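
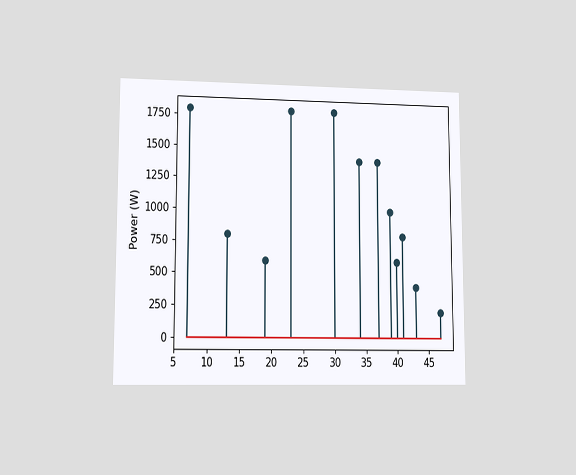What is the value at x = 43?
The chart is viewed at a slight angle. The stem at x=43 reaches 400W.

400W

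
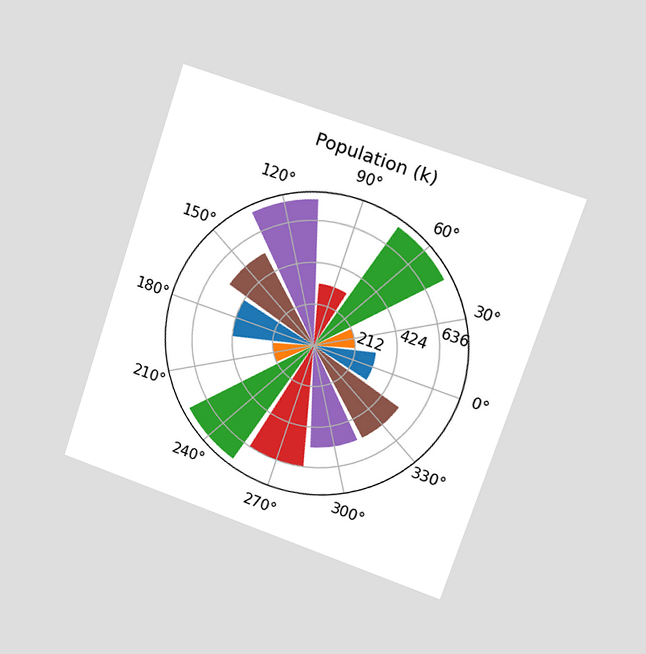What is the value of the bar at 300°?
The chart is tilted about 18° clockwise and viewed slightly from the right. The bar at 300° reaches 530k on the radial axis.

530k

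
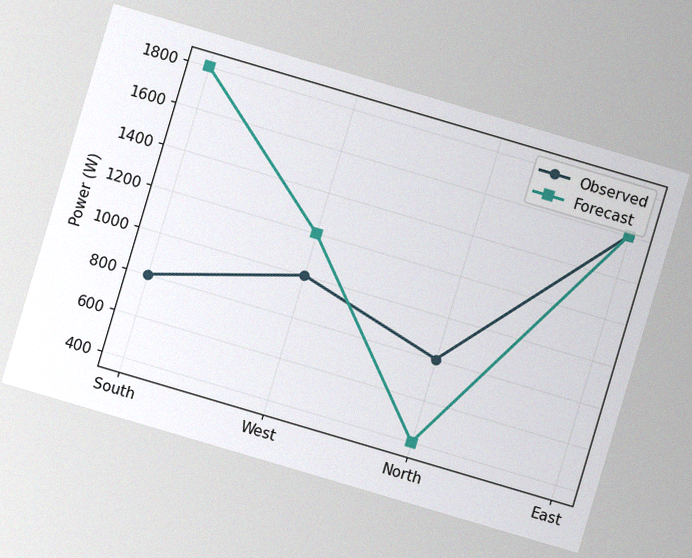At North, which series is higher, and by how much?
The chart is tilted about 16° clockwise, with some photo noise. At North, Observed sits above the other line by 400W.

Observed, by 400W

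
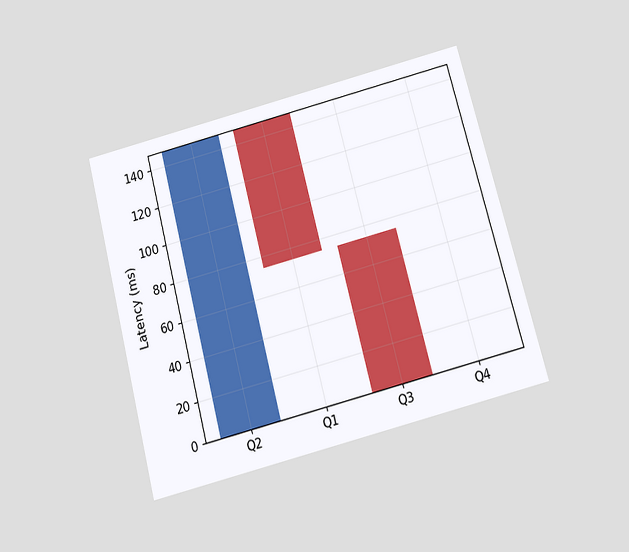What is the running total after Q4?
The chart is tilted about 15° counter-clockwise and viewed slightly from below. After Q4 the running total reaches 0ms.

0ms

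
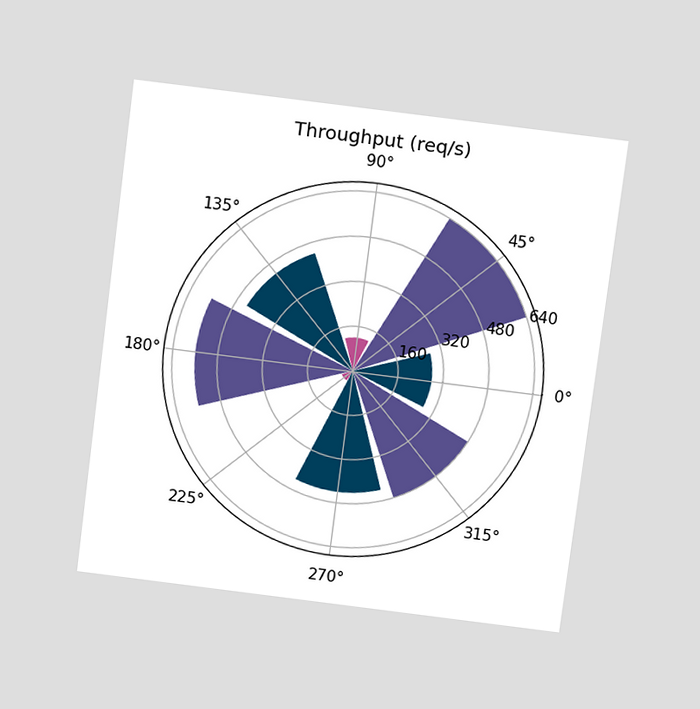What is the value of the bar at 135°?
440req/s

The chart is tilted about 7° clockwise and viewed slightly from above. The bar at 135° reaches 440req/s on the radial axis.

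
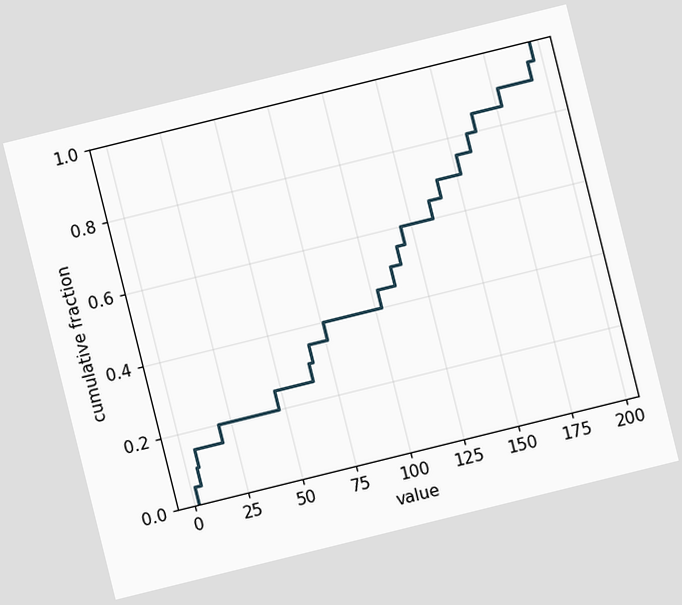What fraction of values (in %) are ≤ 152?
75%

The chart is tilted about 14° counter-clockwise. At x=152 the ECDF step is at 75%.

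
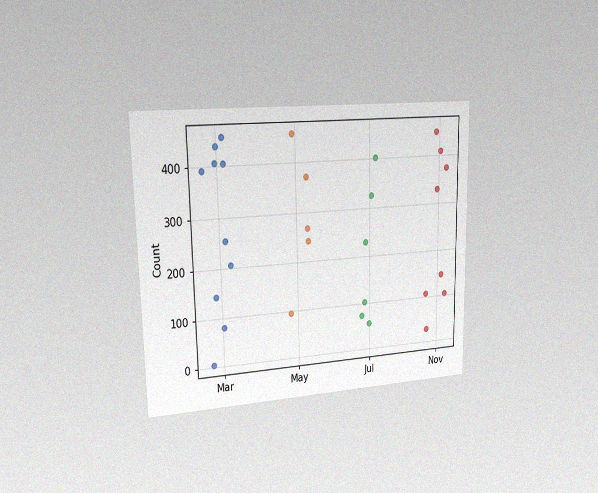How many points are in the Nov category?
The chart is viewed slightly from the left, with some photo noise. Counting the markers in the Nov column gives 8.

8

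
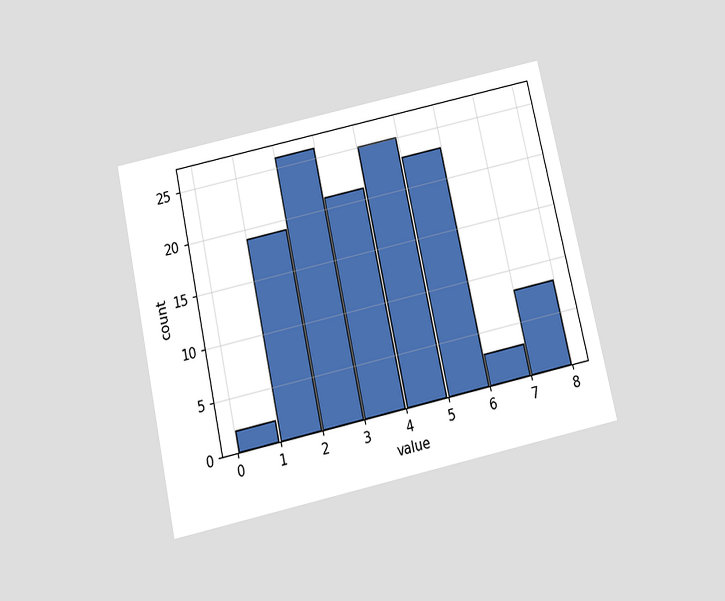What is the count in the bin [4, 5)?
The chart is tilted about 12° counter-clockwise and viewed slightly from below. The [4, 5) bin has height 25.

25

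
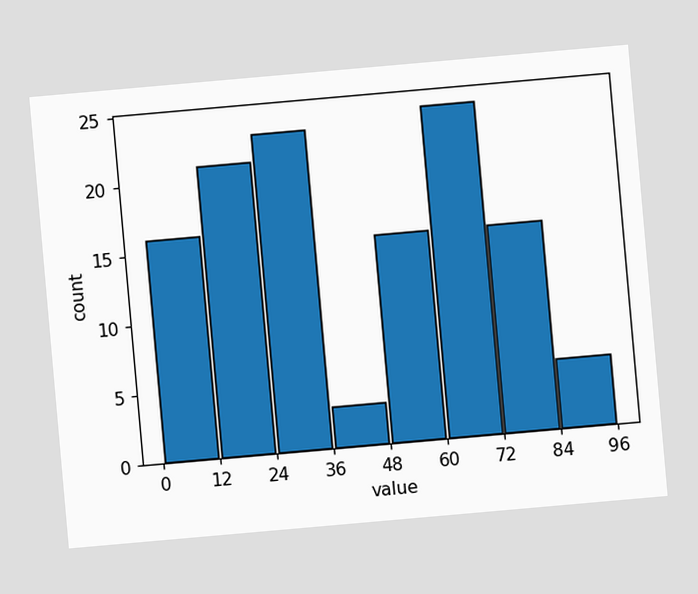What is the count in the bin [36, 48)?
The chart is tilted about 5° counter-clockwise. The [36, 48) bin has height 3.

3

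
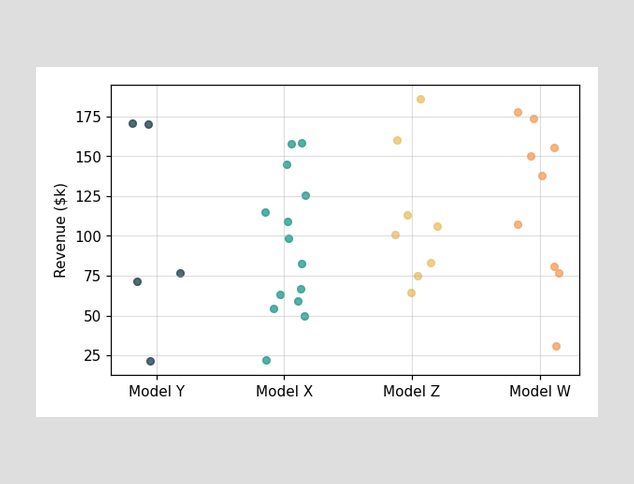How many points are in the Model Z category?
Counting the markers in the Model Z column gives 8.

8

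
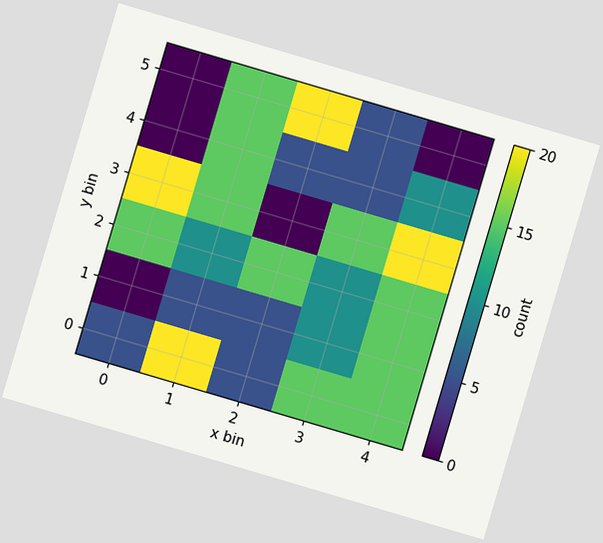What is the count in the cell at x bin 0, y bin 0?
5

The chart is tilted about 16° clockwise. Matching the cell (0, 0) against the colorbar gives 5.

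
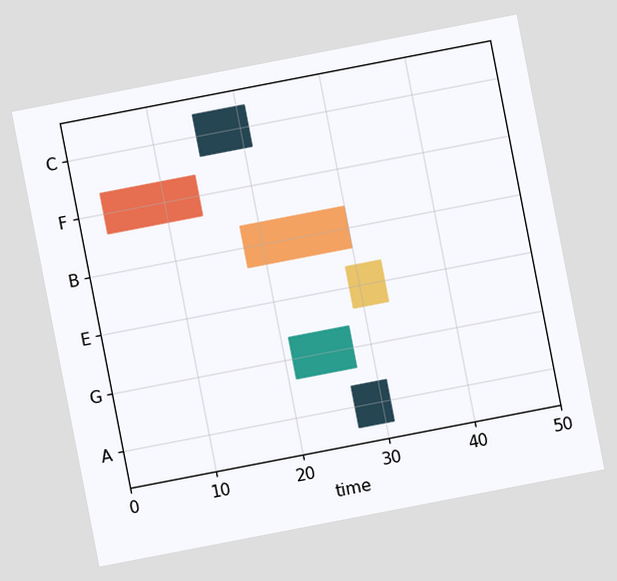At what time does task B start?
18

The chart is tilted about 11° counter-clockwise. The B bar begins at t=18.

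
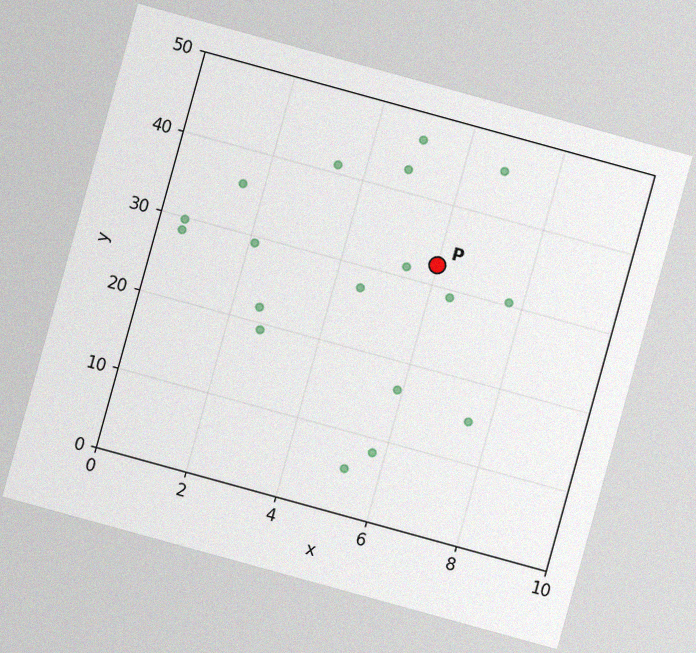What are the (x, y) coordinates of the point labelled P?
The chart is tilted about 15° clockwise, with some photo noise. Following the gridlines from P to each axis, P sits at (6, 32.5).

(6, 32.5)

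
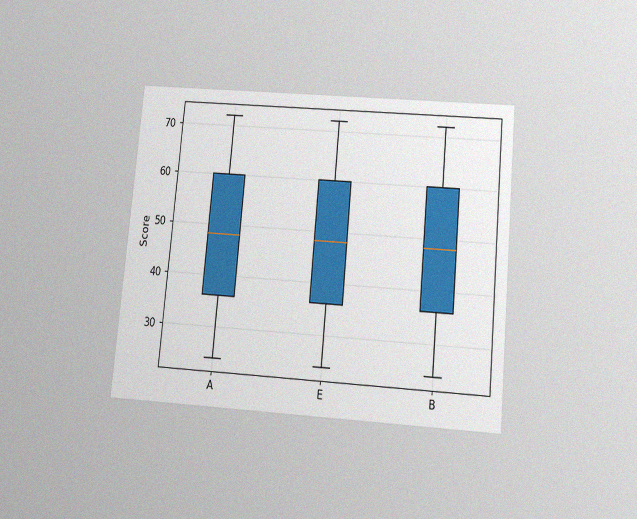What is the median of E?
48

The chart is tilted about 5° clockwise and viewed slightly from below, with some photo noise. The median line in the E box sits at 48.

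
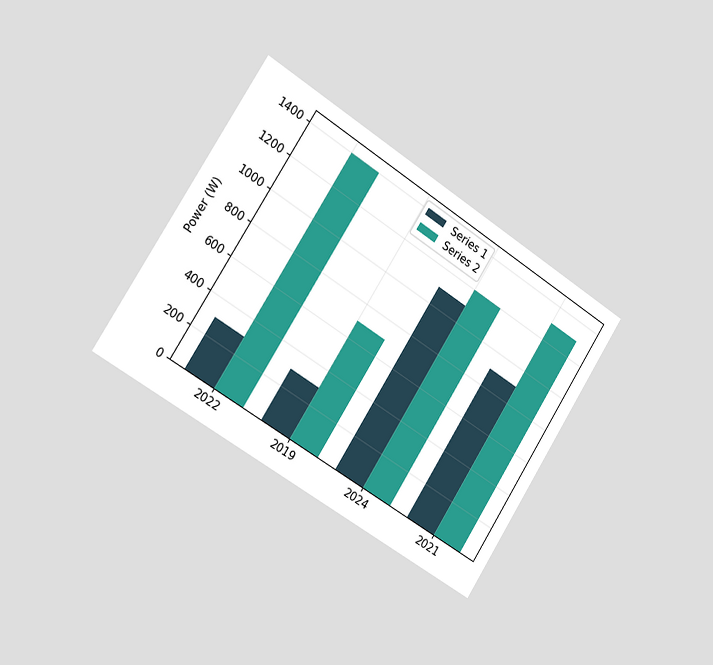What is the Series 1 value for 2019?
300W

The chart is tilted about 33° clockwise and viewed slightly from the left. The Series 1 bar at 2019 reaches 300W on the y-axis.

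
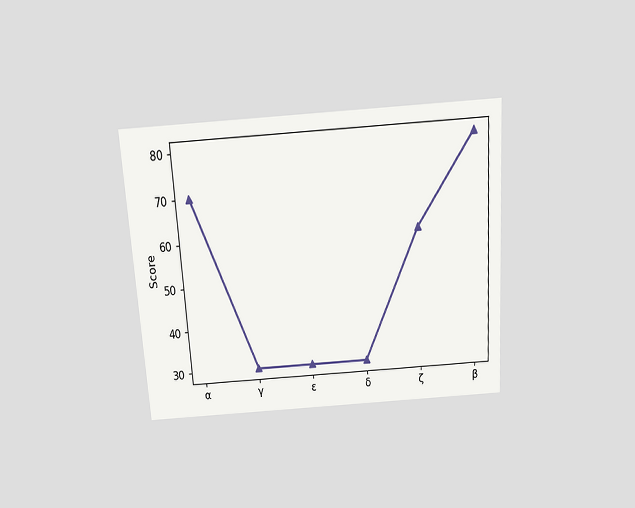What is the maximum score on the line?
The chart is tilted about 4° counter-clockwise and viewed slightly from above. The highest point is at β, and reading across to the y-axis gives 80.

80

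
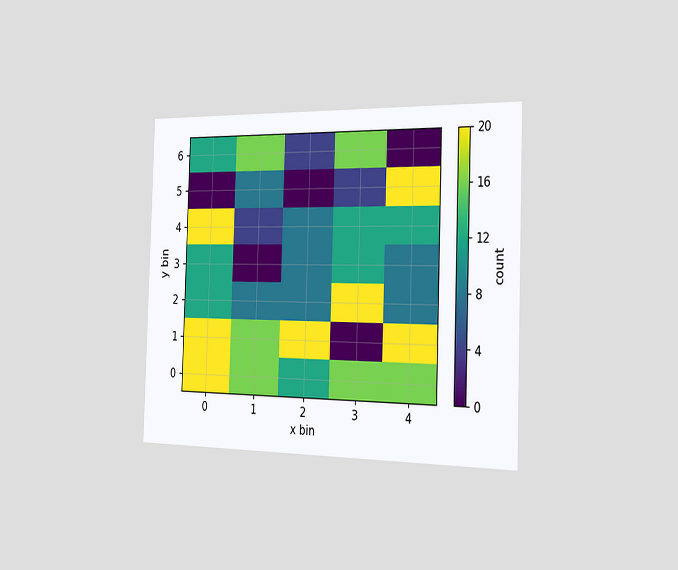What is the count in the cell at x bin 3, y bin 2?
The chart is viewed slightly from the right. Matching the cell (3, 2) against the colorbar gives 20.

20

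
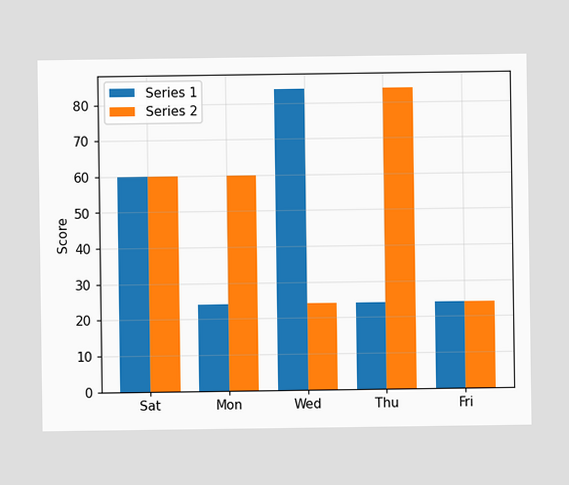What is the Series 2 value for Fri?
The Series 2 bar at Fri reaches 24 on the y-axis.

24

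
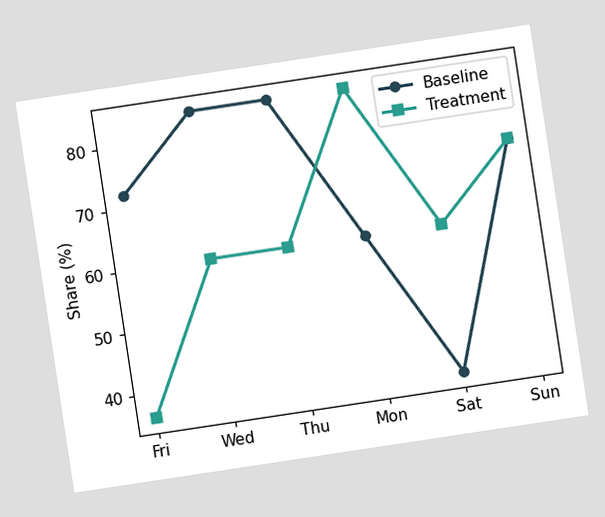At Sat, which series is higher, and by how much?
Treatment, by 24%

The chart is tilted about 9° counter-clockwise. At Sat, Treatment sits above the other line by 24%.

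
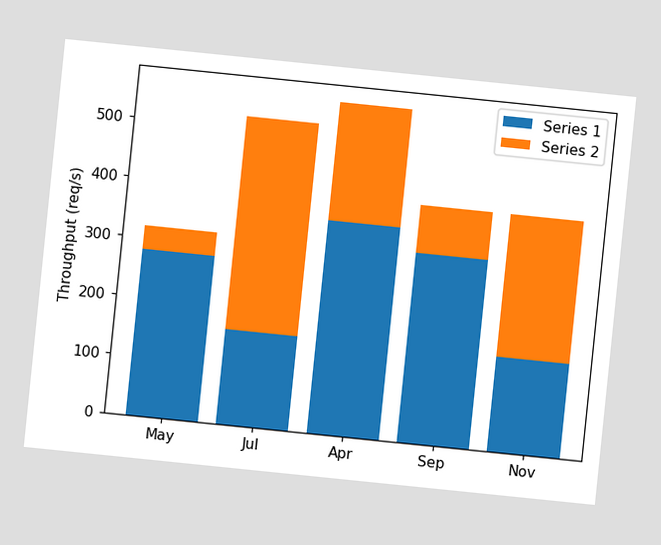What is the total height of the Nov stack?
400req/s

The chart is tilted about 6° clockwise. The Nov stack's top reaches 400req/s on the y-axis.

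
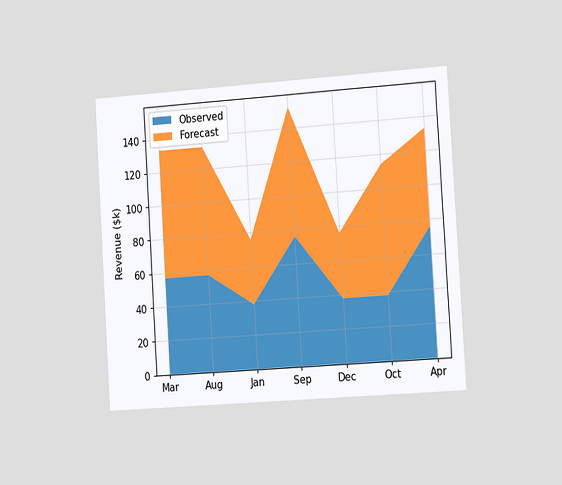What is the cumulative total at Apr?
The chart is tilted about 4° counter-clockwise and viewed slightly from the right. The stacked total at Apr reaches $133k.

$133k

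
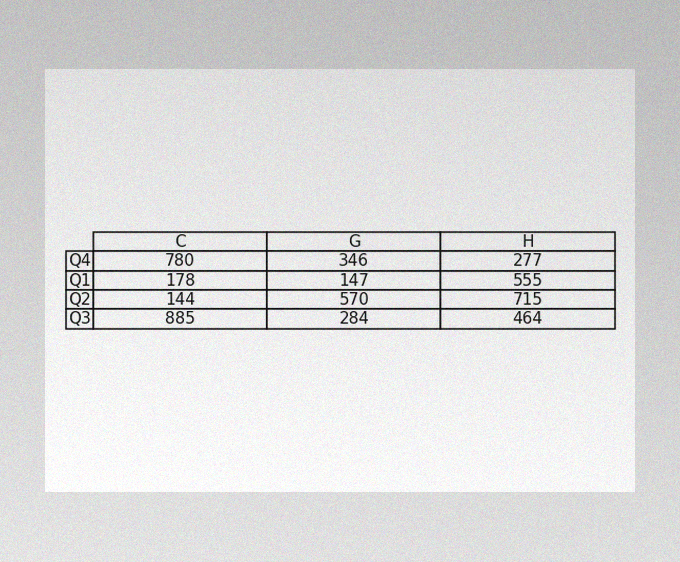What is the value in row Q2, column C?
The image has some photo noise and uneven lighting. The (Q2, C) cell reads 144.

144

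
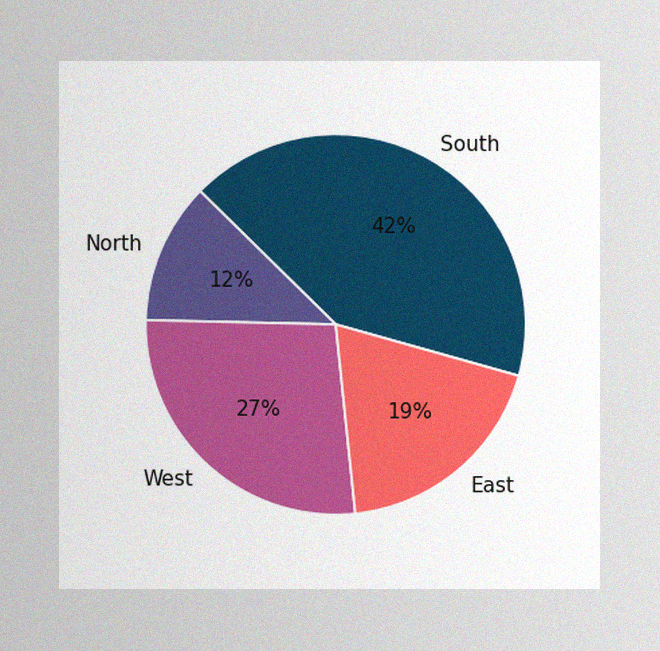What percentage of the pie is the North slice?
The image has some photo noise and uneven lighting. The North slice takes up 12% of the pie.

12%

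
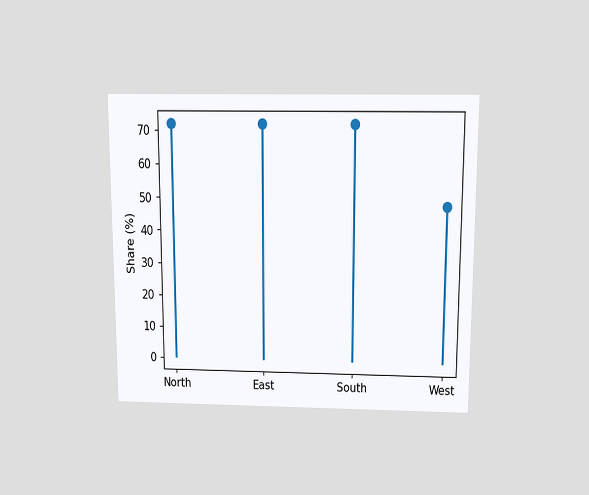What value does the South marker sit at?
72%

The chart is viewed slightly from above. The South marker sits at 72%.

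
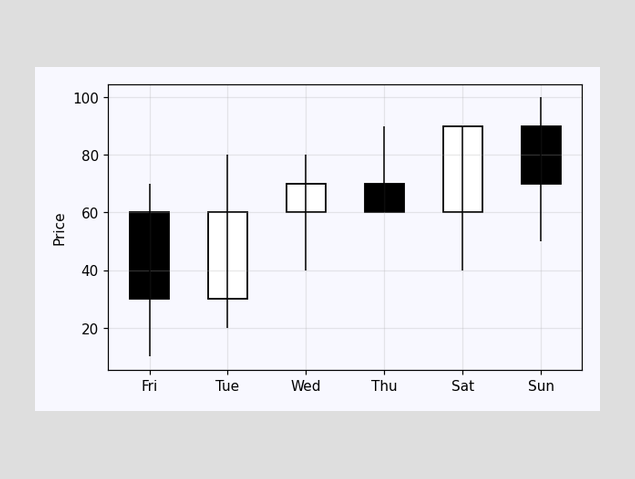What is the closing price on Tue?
The Tue candle closes at 60.

60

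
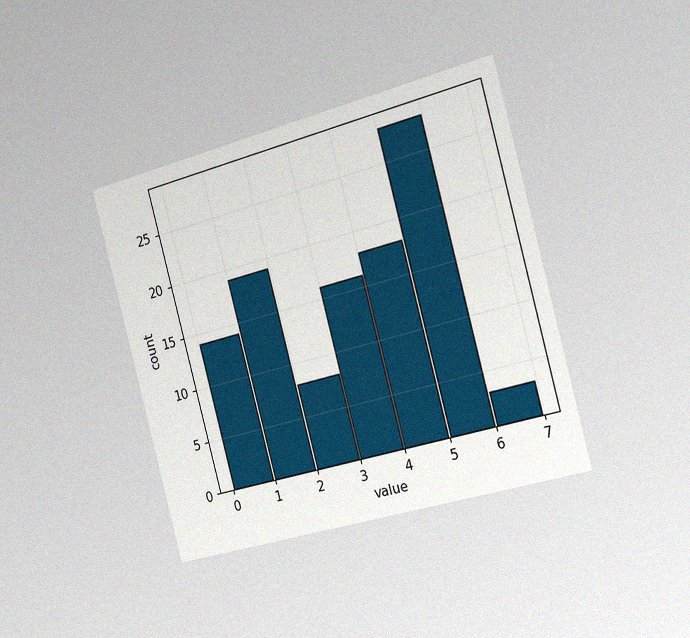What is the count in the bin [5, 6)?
The chart is tilted about 15° counter-clockwise and viewed slightly from the right, with some photo noise. The [5, 6) bin has height 28.

28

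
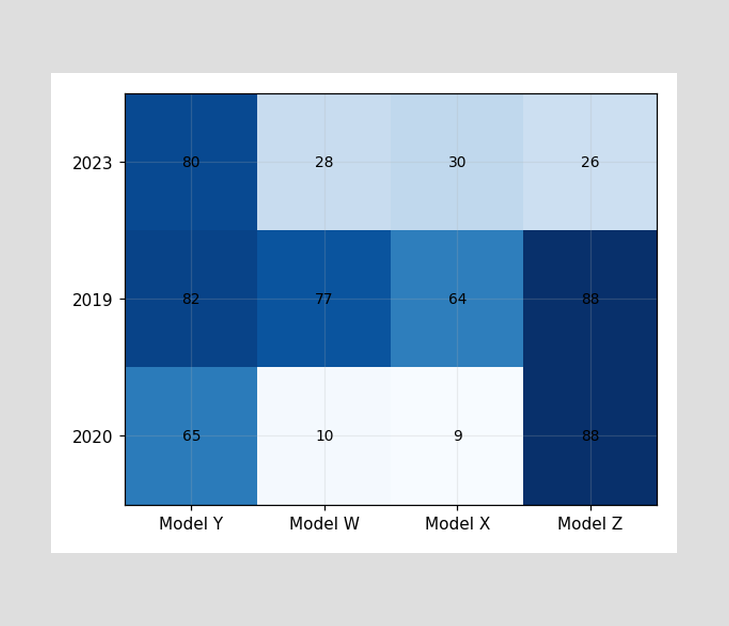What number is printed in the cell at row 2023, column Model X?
The (2023, Model X) cell reads 30.

30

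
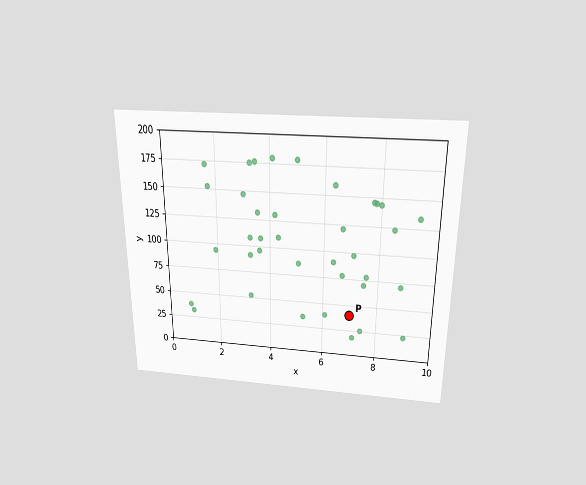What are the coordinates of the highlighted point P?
The chart is viewed slightly from above. Following the gridlines from P to each axis, P sits at (7, 40).

(7, 40)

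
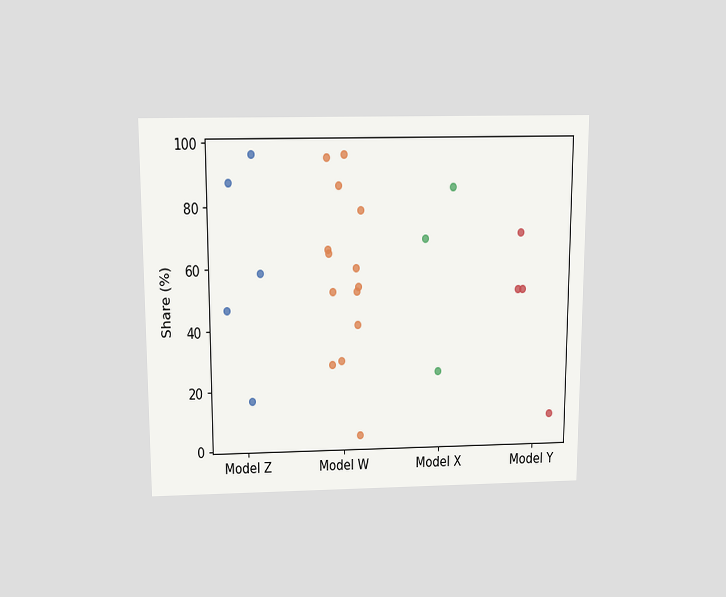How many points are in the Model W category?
The chart is viewed slightly from above. Counting the markers in the Model W column gives 14.

14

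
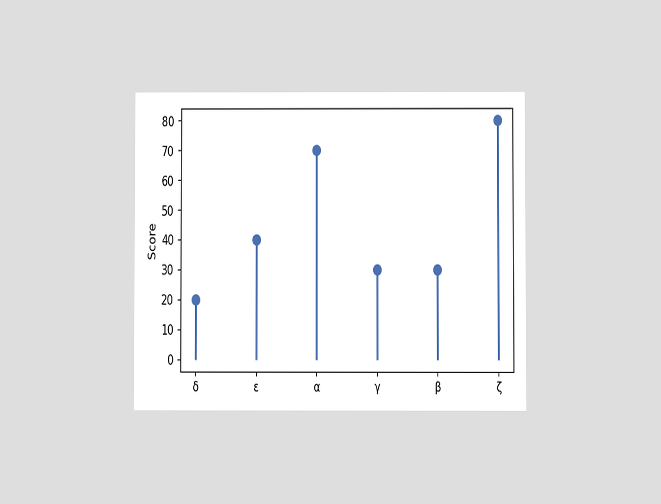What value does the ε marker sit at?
40

The chart is viewed at a slight angle. The ε marker sits at 40.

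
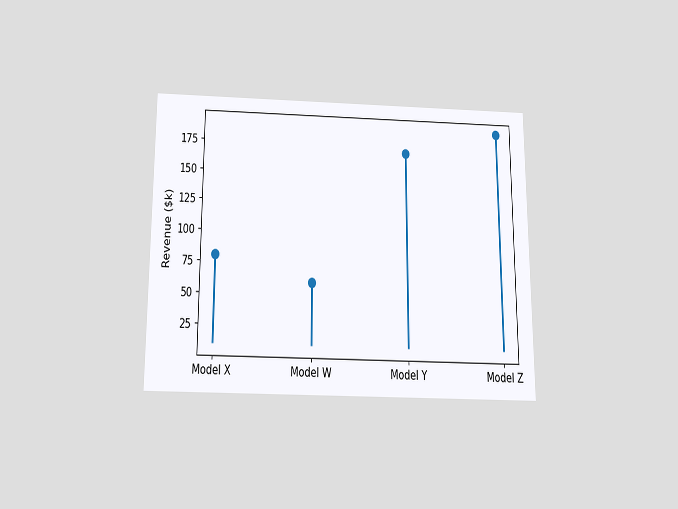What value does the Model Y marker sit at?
$170k

The chart is viewed slightly from below. The Model Y marker sits at $170k.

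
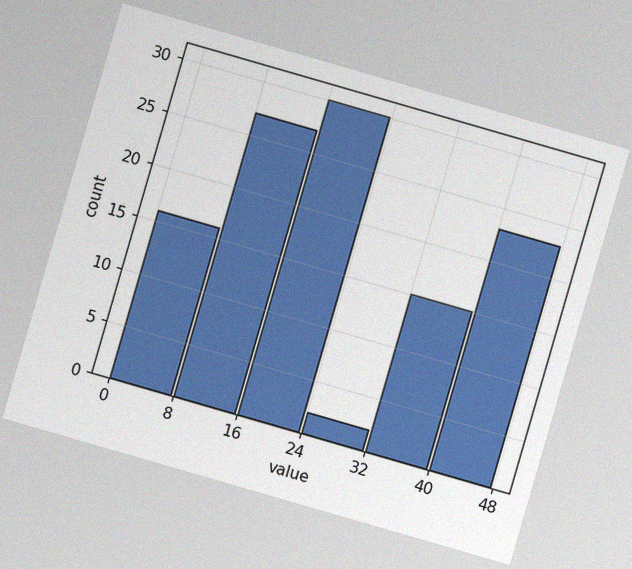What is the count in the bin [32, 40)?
The chart is tilted about 16° clockwise, with some photo noise. The [32, 40) bin has height 15.

15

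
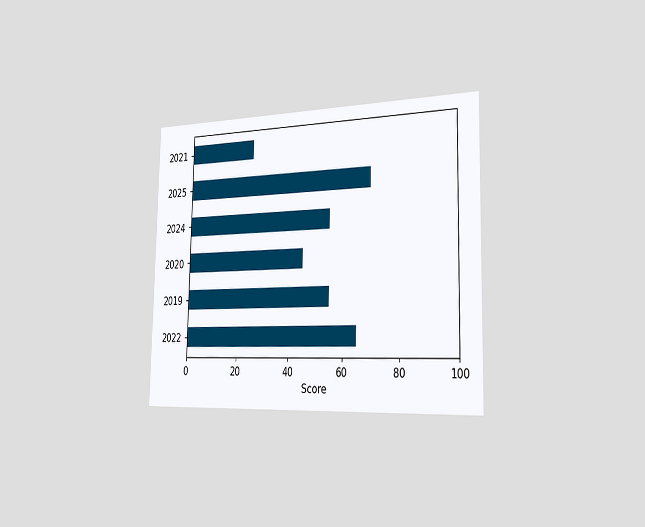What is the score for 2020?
The chart is viewed slightly from the right. Reading along the chart's x-axis, the 2020 bar reaches 45.

45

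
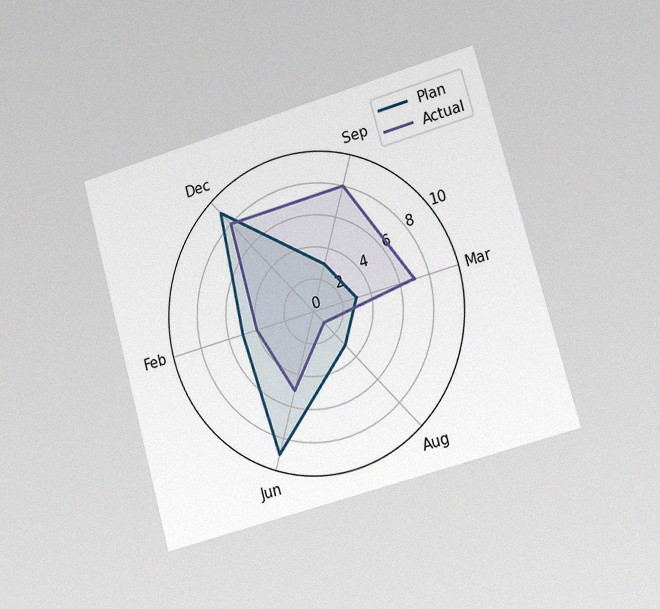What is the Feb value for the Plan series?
The chart is tilted about 16° counter-clockwise and viewed slightly from the right, with some photo noise. On the Feb axis, Plan reaches 5.

5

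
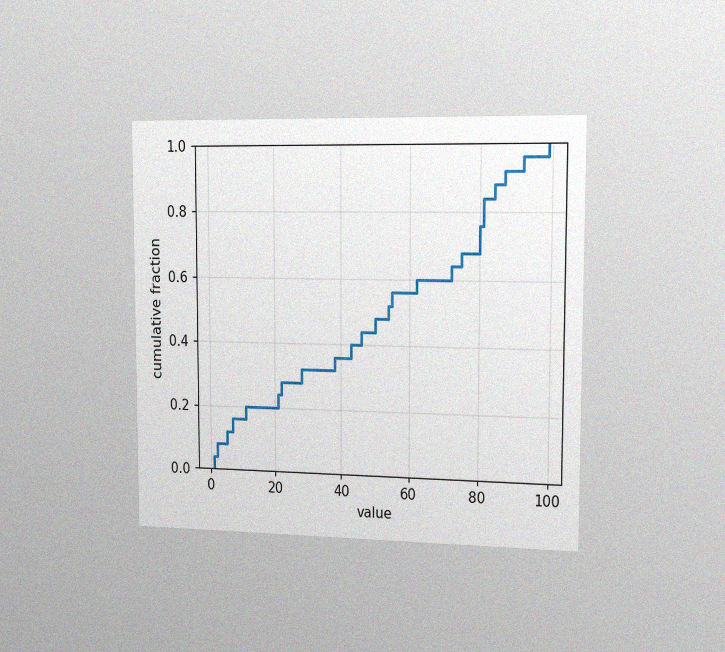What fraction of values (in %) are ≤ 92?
96%

The chart is viewed slightly from the right, with some photo noise. At x=92 the ECDF step is at 96%.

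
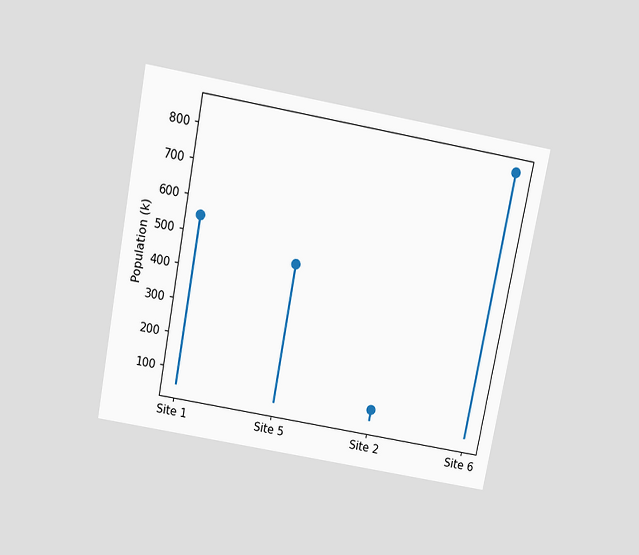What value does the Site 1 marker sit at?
546k

The chart is tilted about 11° clockwise and viewed slightly from above. The Site 1 marker sits at 546k.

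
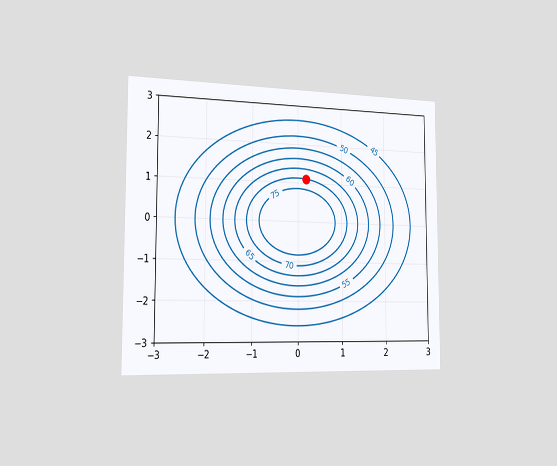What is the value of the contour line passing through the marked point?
The chart is viewed slightly from the left. The marked point sits on the contour labelled 70.

70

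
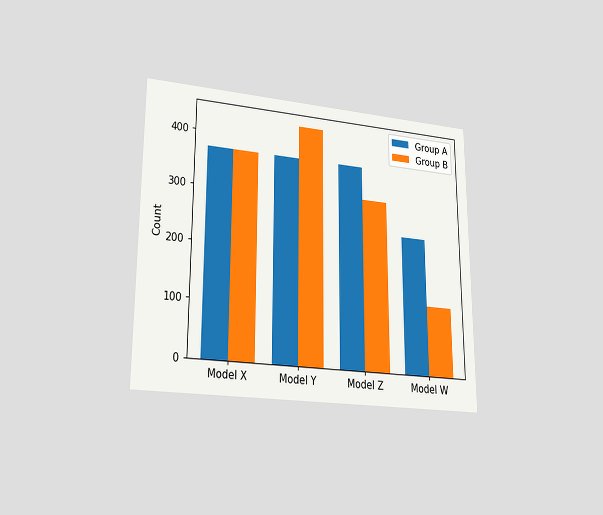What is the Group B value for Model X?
372

The chart is viewed at a slight angle. The Group B bar at Model X reaches 372 on the y-axis.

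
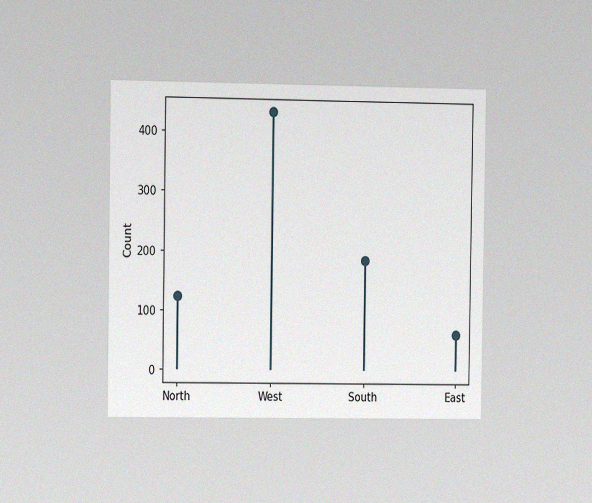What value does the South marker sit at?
The chart is viewed slightly from the left, with some photo noise. The South marker sits at 186.

186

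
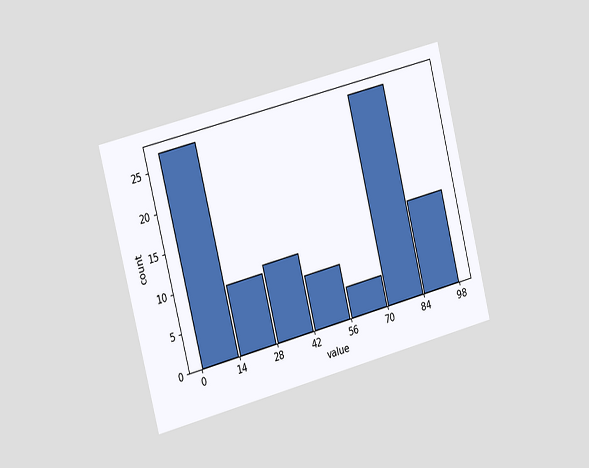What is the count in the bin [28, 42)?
The chart is tilted about 14° counter-clockwise and viewed slightly from the left. The [28, 42) bin has height 10.

10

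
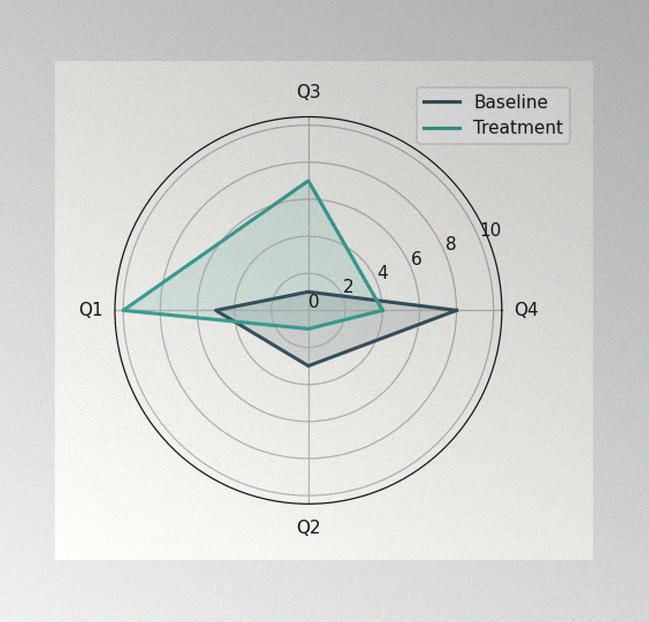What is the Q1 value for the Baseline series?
The image has some photo noise and uneven lighting. On the Q1 axis, Baseline reaches 5.

5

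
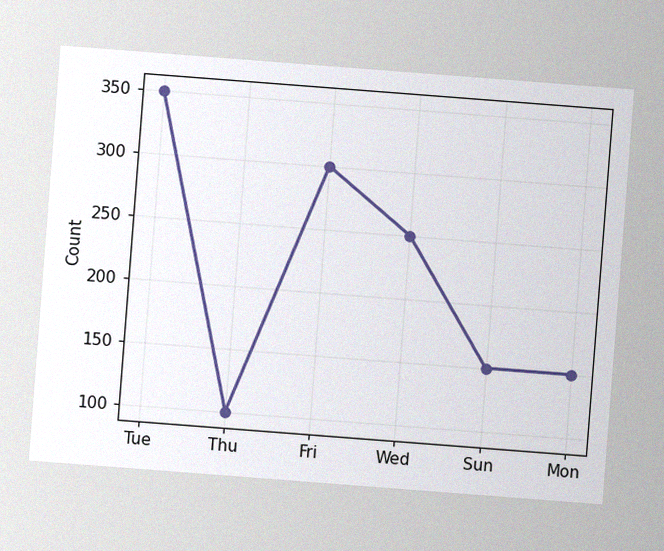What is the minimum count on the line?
100

The chart is tilted about 4° clockwise, with some photo noise. The lowest point is at Thu, and reading across to the y-axis gives 100.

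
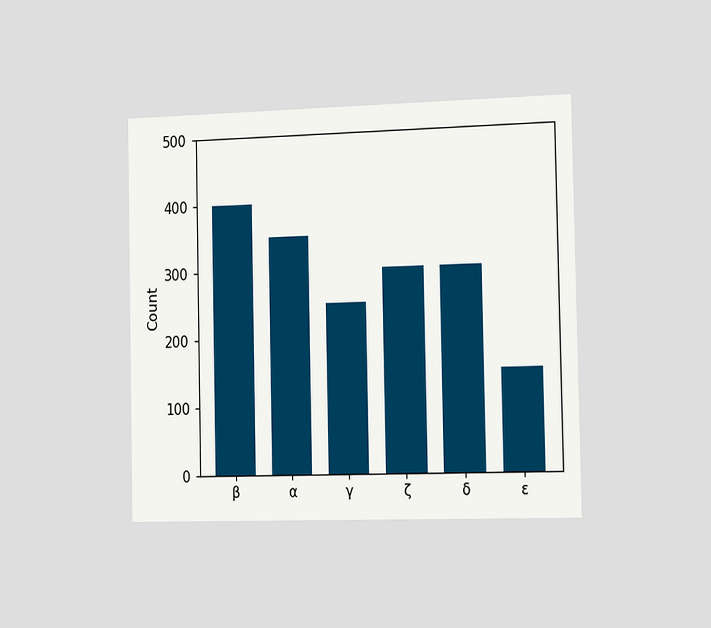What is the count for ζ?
300

The chart is viewed slightly from the right. Reading along the chart's y-axis, the ζ bar reaches 300.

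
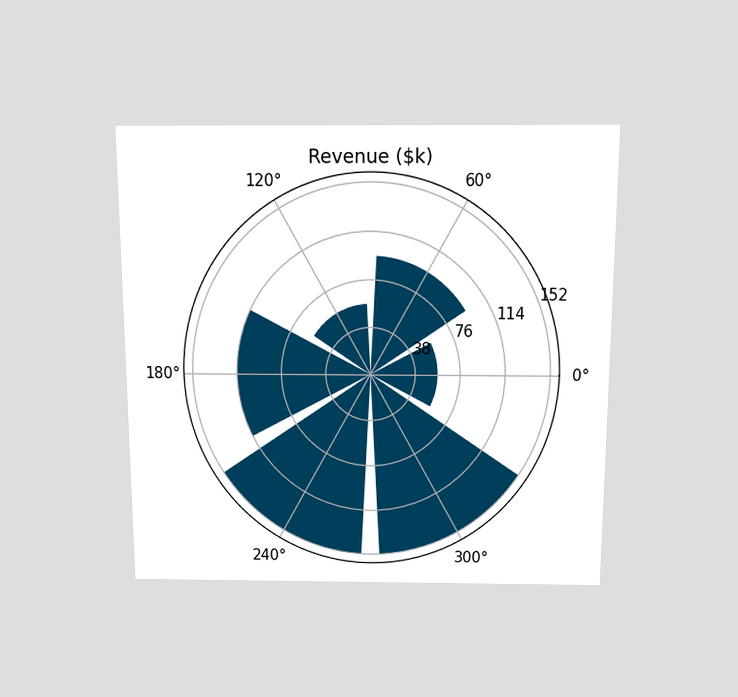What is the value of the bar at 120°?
$57k

The chart is viewed slightly from above. The bar at 120° reaches $57k on the radial axis.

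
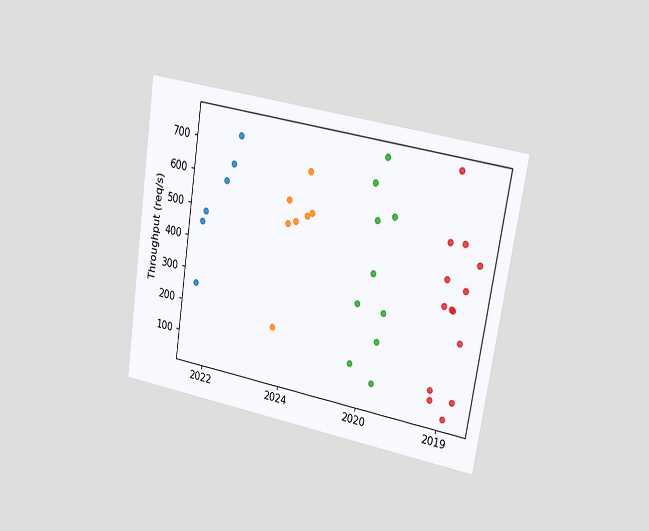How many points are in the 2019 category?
The chart is tilted about 9° clockwise and viewed at a slight angle. Counting the markers in the 2019 column gives 14.

14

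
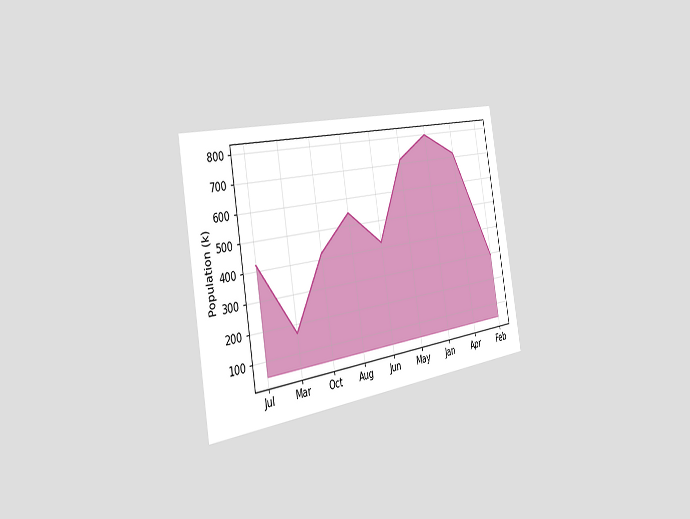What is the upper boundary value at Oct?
The chart is tilted about 10° counter-clockwise and viewed slightly from the left. At Oct the upper boundary is at 420k.

420k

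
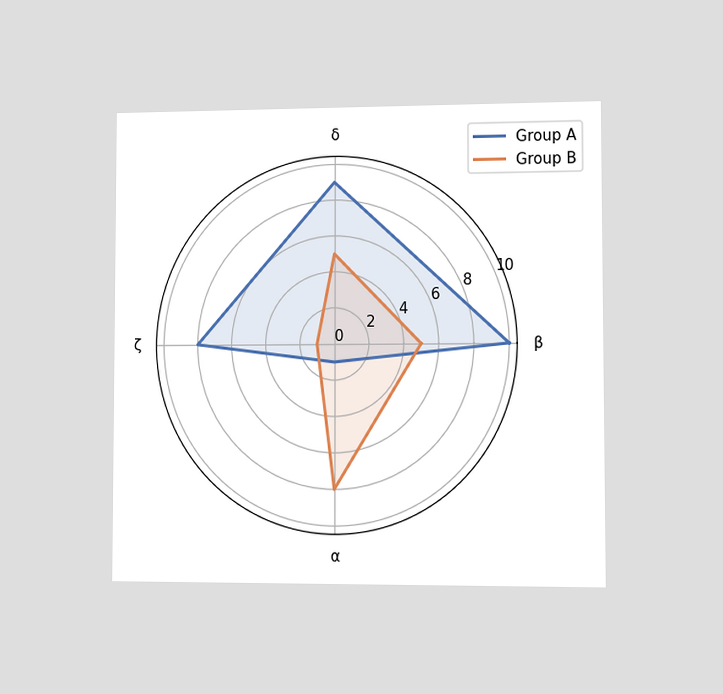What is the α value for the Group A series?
The chart is viewed slightly from the right. On the α axis, Group A reaches 1.

1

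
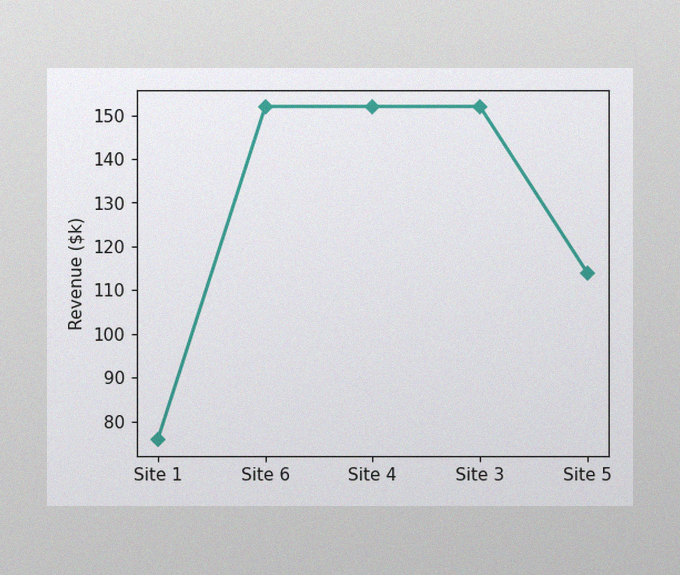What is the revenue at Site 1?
The image has some photo noise and uneven lighting. At Site 1, the line is at $76k.

$76k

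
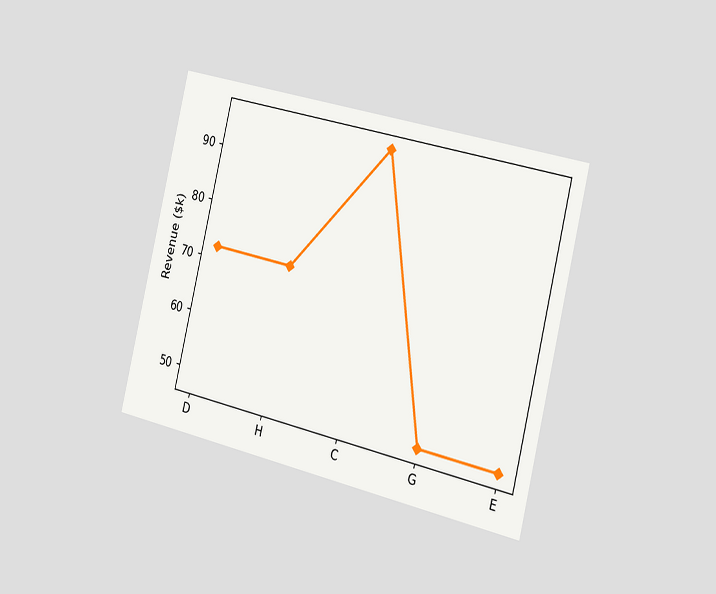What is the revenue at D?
$72k

The chart is tilted about 13° clockwise and viewed slightly from the right. At D, the line is at $72k.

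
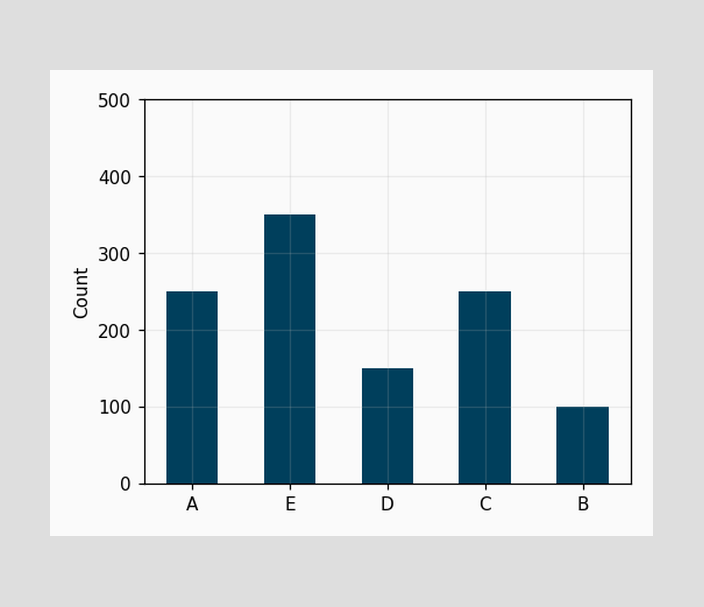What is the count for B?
100

Reading along the chart's y-axis, the B bar reaches 100.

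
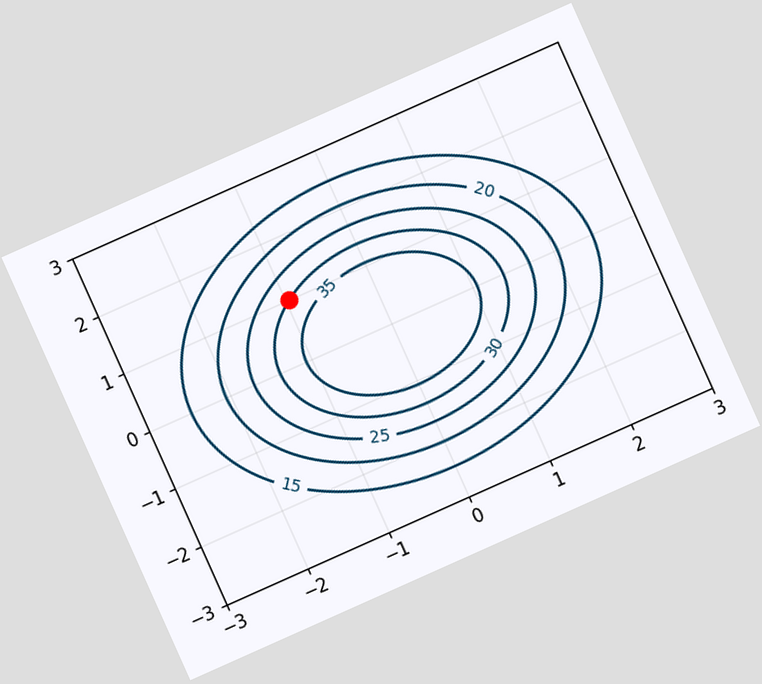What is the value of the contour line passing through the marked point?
30

The chart is tilted about 24° counter-clockwise. The marked point sits on the contour labelled 30.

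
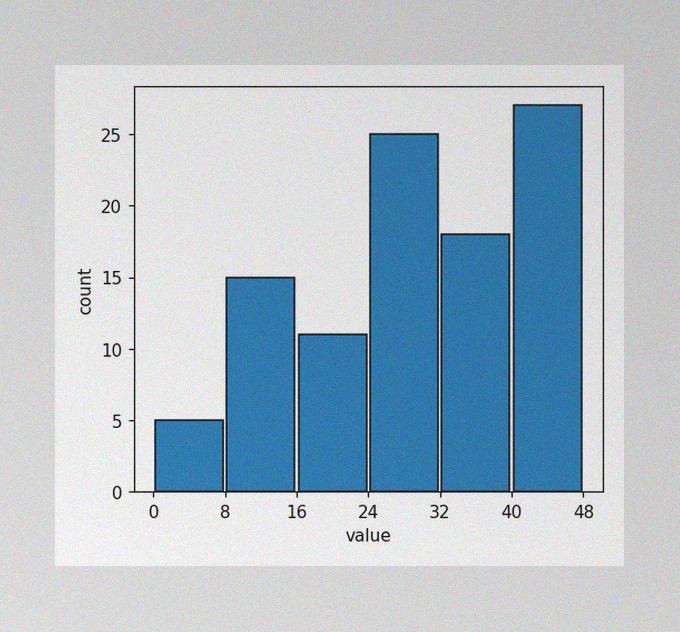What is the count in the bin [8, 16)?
15

The image has some photo noise and uneven lighting. The [8, 16) bin has height 15.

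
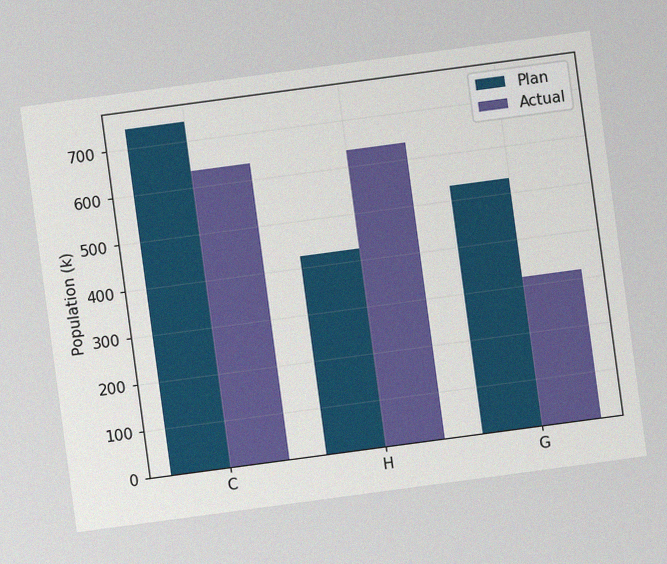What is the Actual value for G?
318k

The chart is tilted about 8° counter-clockwise, with some photo noise. The Actual bar at G reaches 318k on the y-axis.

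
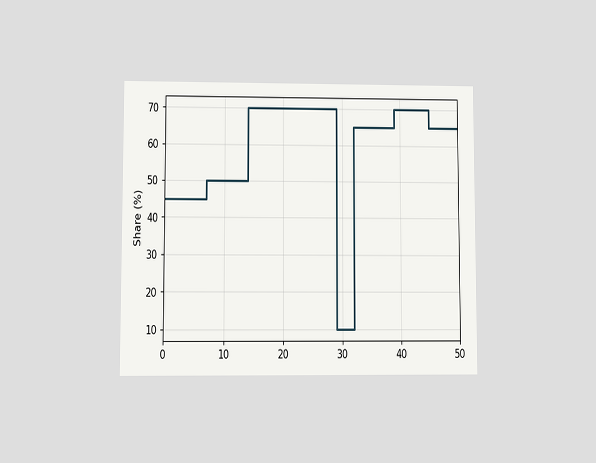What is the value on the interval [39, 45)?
The chart is viewed at a slight angle. On [39, 45) the step sits at 70%.

70%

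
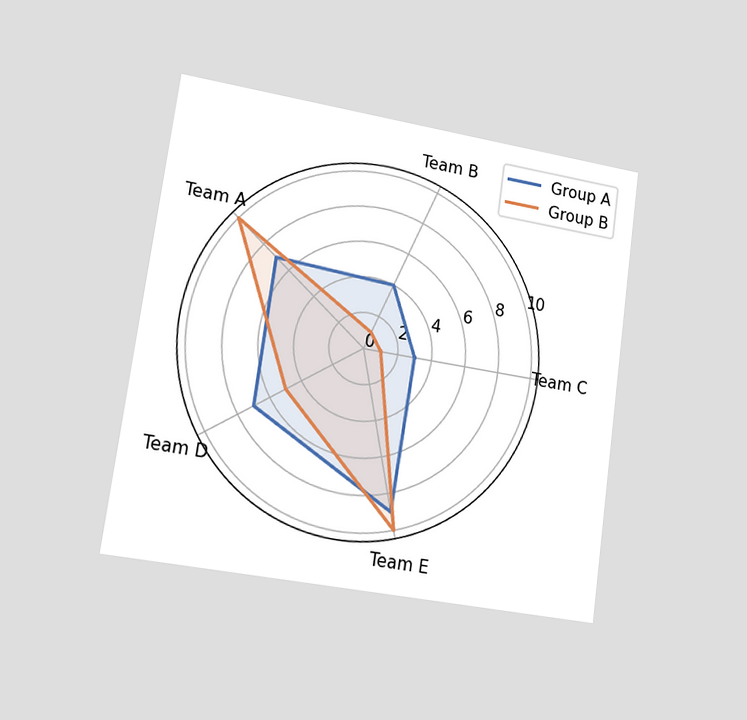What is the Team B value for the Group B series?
1

The chart is tilted about 8° clockwise and viewed slightly from the left. On the Team B axis, Group B reaches 1.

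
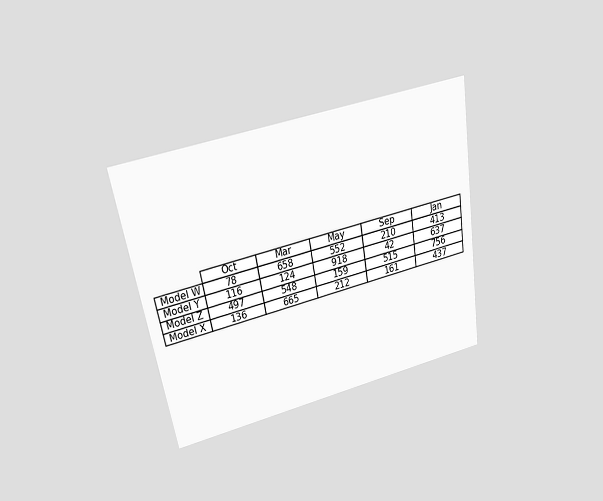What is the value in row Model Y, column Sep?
The chart is tilted about 10° counter-clockwise and viewed slightly from above. The (Model Y, Sep) cell reads 42.

42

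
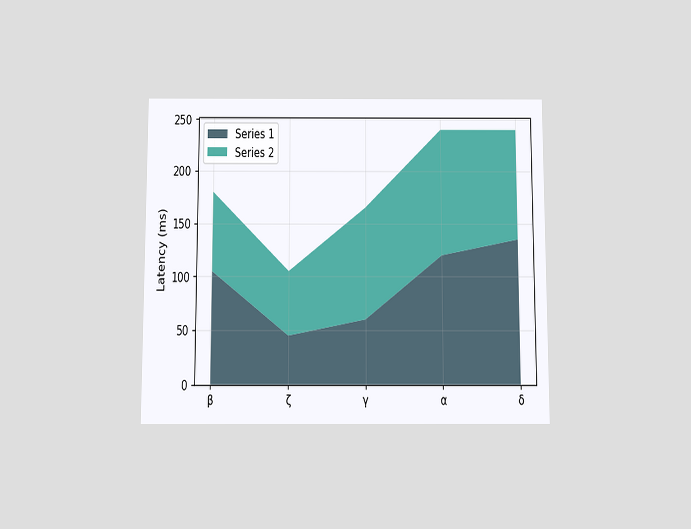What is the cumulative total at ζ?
The chart is viewed slightly from below. The stacked total at ζ reaches 105ms.

105ms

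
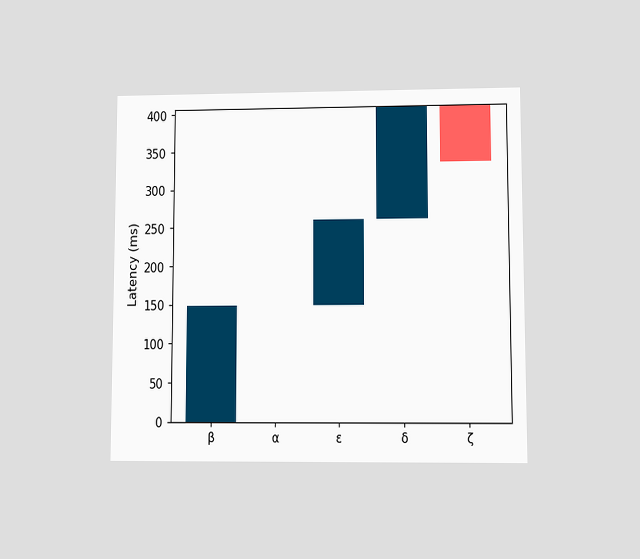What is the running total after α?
The chart is viewed at a slight angle. After α the running total reaches 148ms.

148ms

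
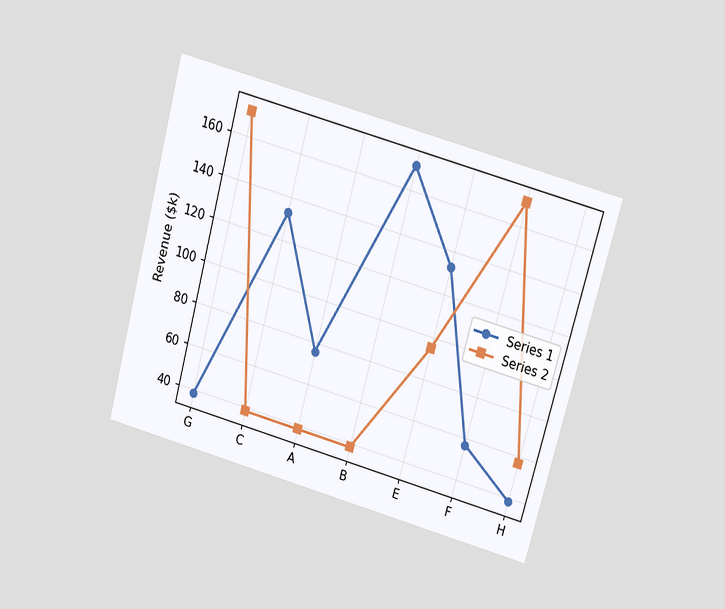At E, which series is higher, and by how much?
Series 1, by $38k

The chart is tilted about 15° clockwise and viewed slightly from above. At E, Series 1 sits above the other line by $38k.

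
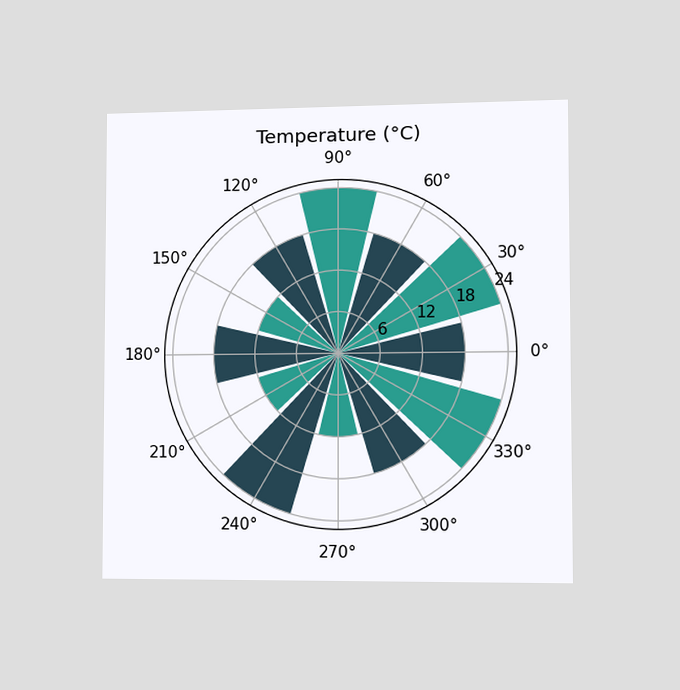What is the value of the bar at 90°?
24°C

The chart is viewed slightly from the right. The bar at 90° reaches 24°C on the radial axis.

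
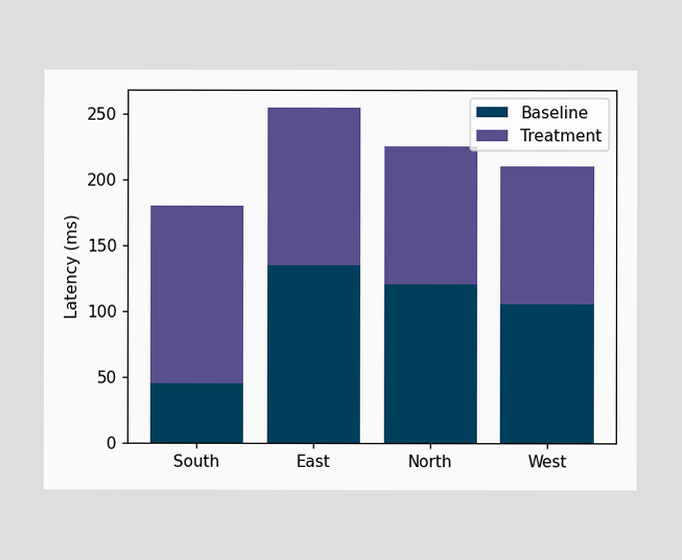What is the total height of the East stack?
The East stack's top reaches 255ms on the y-axis.

255ms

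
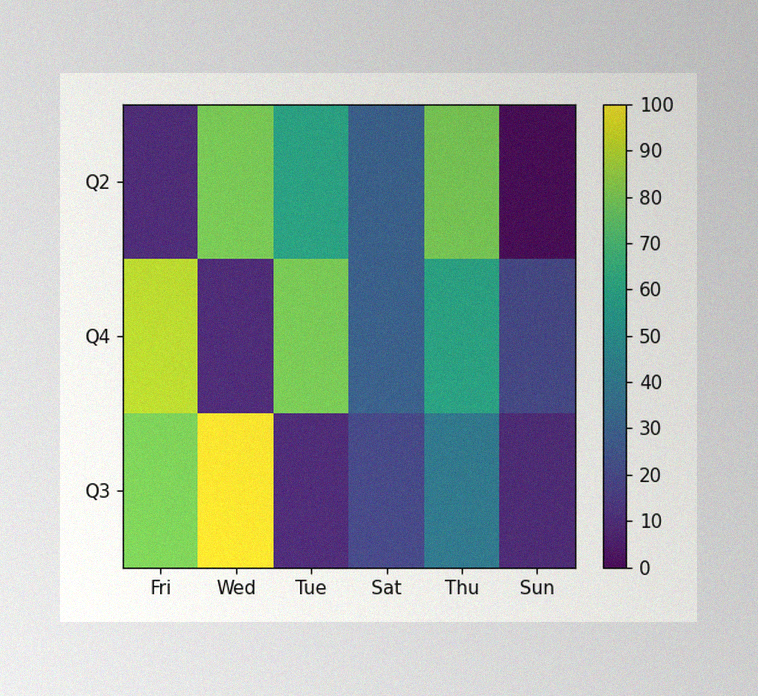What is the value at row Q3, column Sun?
10

The image has some photo noise and uneven lighting. Matching cell (Q3, Sun) against the colorbar gives 10.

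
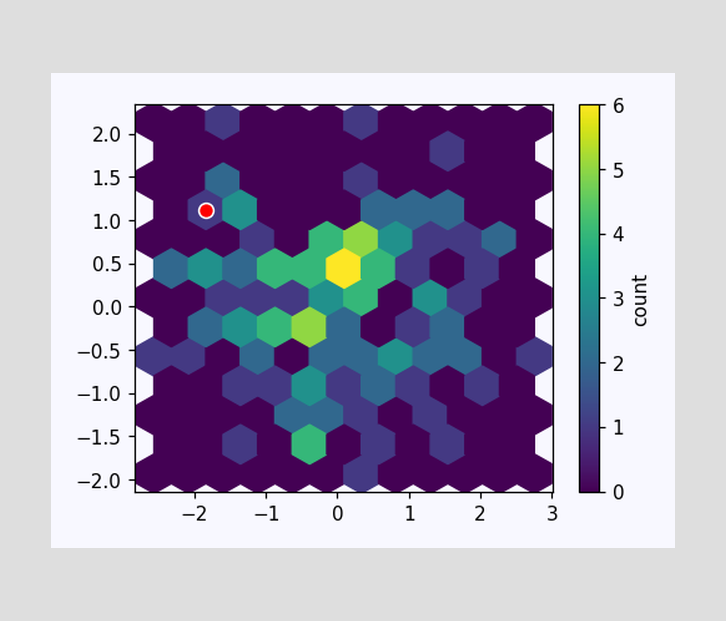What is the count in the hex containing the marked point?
The marked hex reads 1 on the colorbar.

1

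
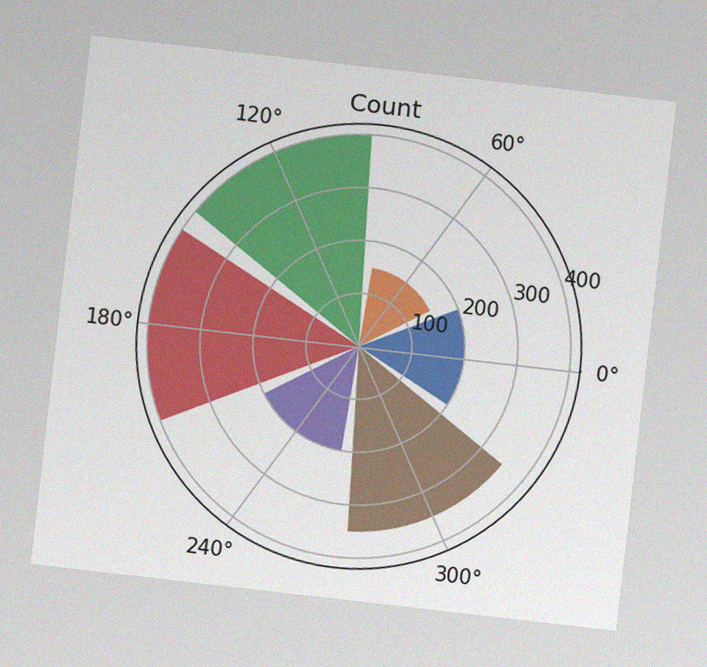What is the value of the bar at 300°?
The chart is tilted about 7° clockwise, with some photo noise. The bar at 300° reaches 350 on the radial axis.

350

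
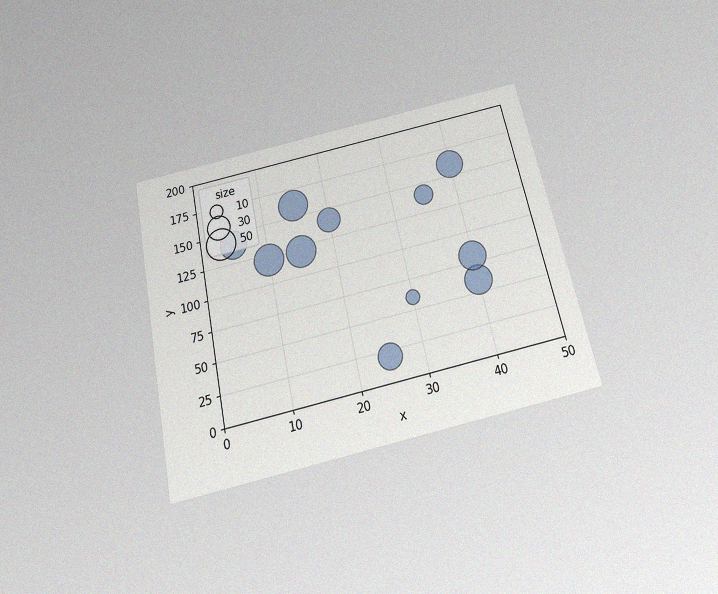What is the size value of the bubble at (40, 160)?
The chart is tilted about 12° counter-clockwise and viewed slightly from below, with some photo noise. Matching the bubble at (40, 160) against the size legend gives 40.

40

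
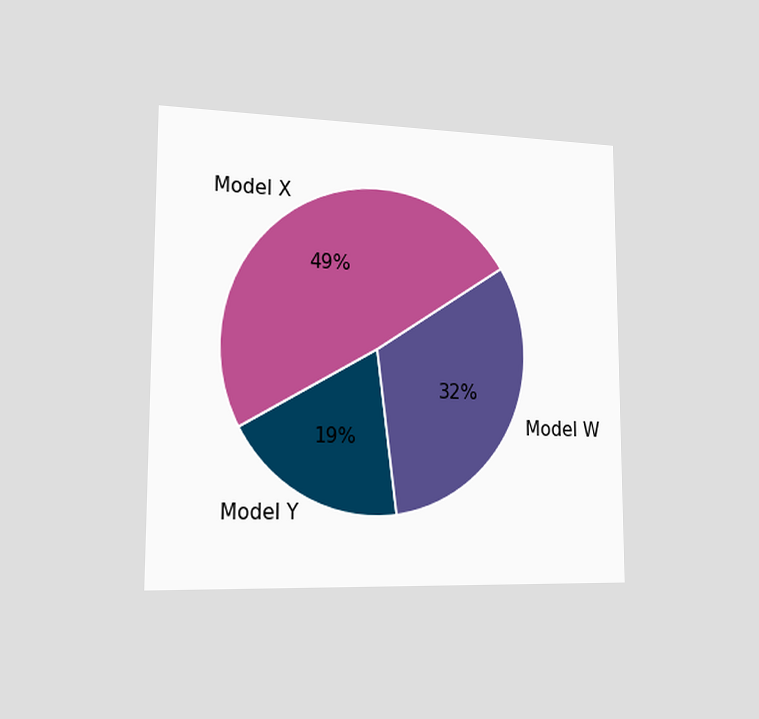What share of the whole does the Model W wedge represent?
The chart is viewed slightly from the left. The Model W slice takes up 32% of the pie.

32%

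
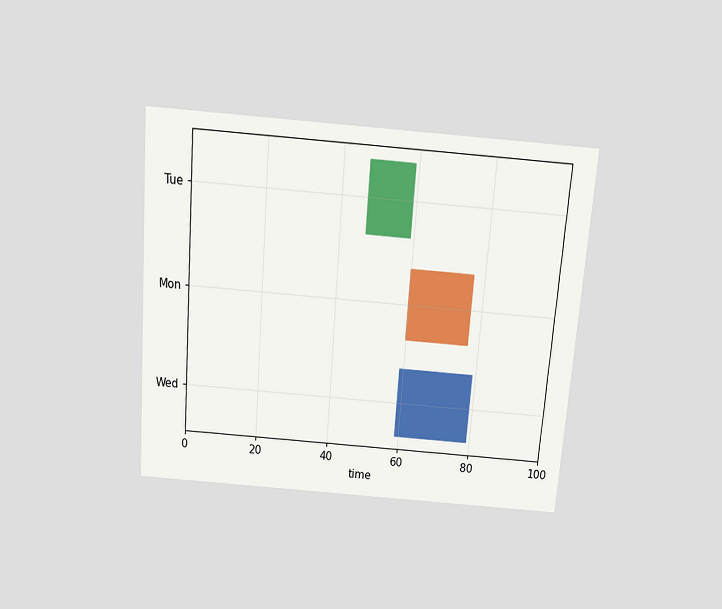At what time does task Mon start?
60

The chart is tilted about 4° clockwise and viewed slightly from above. The Mon bar begins at t=60.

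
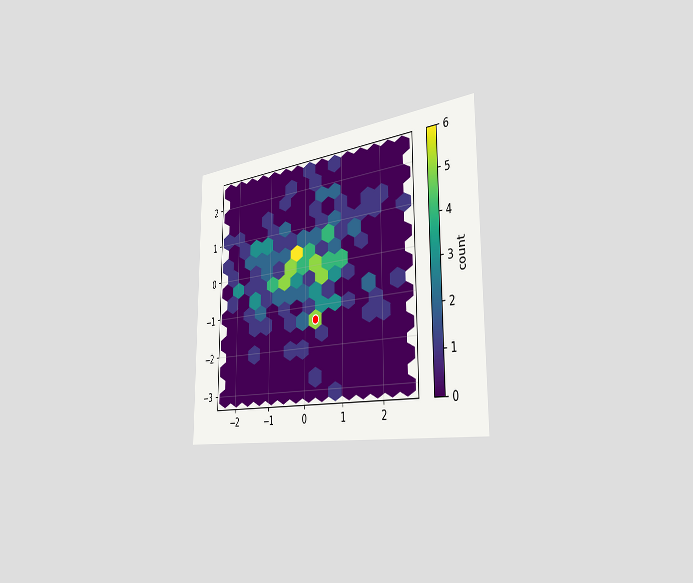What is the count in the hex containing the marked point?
5

The chart is viewed slightly from the right. The marked hex reads 5 on the colorbar.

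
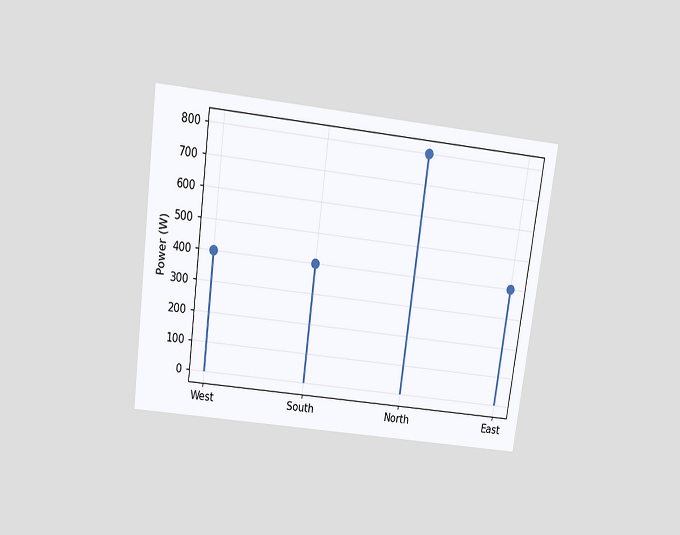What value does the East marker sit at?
400W

The chart is tilted about 8° clockwise and viewed slightly from above. The East marker sits at 400W.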